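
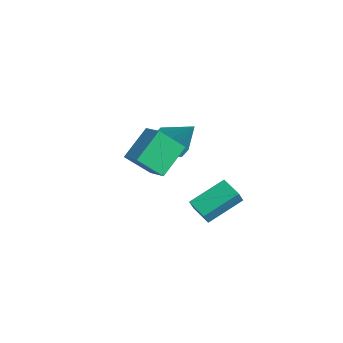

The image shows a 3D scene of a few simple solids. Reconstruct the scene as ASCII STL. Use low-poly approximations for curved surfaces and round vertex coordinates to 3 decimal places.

solid 
facet normal -0.277 0.435 -0.856
outer loop
vertex -1.906 2.513 -3.661
vertex -1.846 4.321 -2.761
vertex -0.801 2.627 -3.961
endloop
endfacet
facet normal -0.029 -0.895 -0.446
outer loop
vertex -0.554 2.239 -3.199
vertex -1.906 2.513 -3.661
vertex -0.801 2.627 -3.961
endloop
endfacet
facet normal -0.277 0.436 -0.856
outer loop
vertex -0.801 2.627 -3.961
vertex -1.846 4.321 -2.761
vertex -0.742 4.434 -3.061
endloop
endfacet
facet normal 0.960 0.099 -0.261
outer loop
vertex -0.742 4.434 -3.061
vertex -0.554 2.239 -3.199
vertex -0.801 2.627 -3.961
endloop
endfacet
facet normal -0.960 -0.098 0.261
outer loop
vertex -1.906 2.513 -3.661
vertex -1.599 3.933 -1.999
vertex -1.846 4.321 -2.761
endloop
endfacet
facet normal -0.029 -0.895 -0.445
outer loop
vertex -1.658 2.126 -2.899
vertex -1.906 2.513 -3.661
vertex -0.554 2.239 -3.199
endloop
endfacet
facet normal -0.960 -0.099 0.262
outer loop
vertex -1.658 2.126 -2.899
vertex -1.599 3.933 -1.999
vertex -1.906 2.513 -3.661
endloop
endfacet
facet normal 0.030 0.895 0.446
outer loop
vertex -1.846 4.321 -2.761
vertex -1.599 3.933 -1.999
vertex -0.742 4.434 -3.061
endloop
endfacet
facet normal 0.960 0.099 -0.262
outer loop
vertex -0.494 4.047 -2.299
vertex -0.554 2.239 -3.199
vertex -0.742 4.434 -3.061
endloop
endfacet
facet normal 0.029 0.895 0.445
outer loop
vertex -0.742 4.434 -3.061
vertex -1.599 3.933 -1.999
vertex -0.494 4.047 -2.299
endloop
endfacet
facet normal 0.277 -0.436 0.856
outer loop
vertex -0.494 4.047 -2.299
vertex -1.658 2.126 -2.899
vertex -0.554 2.239 -3.199
endloop
endfacet
facet normal 0.277 -0.436 0.856
outer loop
vertex -1.599 3.933 -1.999
vertex -1.658 2.126 -2.899
vertex -0.494 4.047 -2.299
endloop
endfacet
facet normal -0.920 -0.038 -0.391
outer loop
vertex -1.451 -0.177 3.062
vertex -1.007 0.875 1.913
vertex -0.94 -1.56 1.995
endloop
endfacet
facet normal -0.273 -0.649 0.710
outer loop
vertex 0.127 -1.515 2.447
vertex -1.451 -0.177 3.062
vertex -0.94 -1.56 1.995
endloop
endfacet
facet normal -0.920 -0.038 -0.390
outer loop
vertex -0.94 -1.56 1.995
vertex -1.007 0.875 1.913
vertex -0.496 -0.508 0.845
endloop
endfacet
facet normal 0.281 -0.760 -0.587
outer loop
vertex -0.496 -0.508 0.845
vertex 0.127 -1.515 2.447
vertex -0.94 -1.56 1.995
endloop
endfacet
facet normal -0.281 0.759 0.587
outer loop
vertex -1.451 -0.177 3.062
vertex 0.06 0.92 2.365
vertex -1.007 0.875 1.913
endloop
endfacet
facet normal -0.274 -0.649 0.710
outer loop
vertex -0.384 -0.132 3.515
vertex -1.451 -0.177 3.062
vertex 0.127 -1.515 2.447
endloop
endfacet
facet normal -0.281 0.760 0.586
outer loop
vertex -0.384 -0.132 3.515
vertex 0.06 0.92 2.365
vertex -1.451 -0.177 3.062
endloop
endfacet
facet normal 0.273 0.649 -0.710
outer loop
vertex -1.007 0.875 1.913
vertex 0.06 0.92 2.365
vertex -0.496 -0.508 0.845
endloop
endfacet
facet normal 0.281 -0.759 -0.587
outer loop
vertex 0.571 -0.463 1.298
vertex 0.127 -1.515 2.447
vertex -0.496 -0.508 0.845
endloop
endfacet
facet normal 0.274 0.649 -0.710
outer loop
vertex -0.496 -0.508 0.845
vertex 0.06 0.92 2.365
vertex 0.571 -0.463 1.298
endloop
endfacet
facet normal 0.920 0.038 0.390
outer loop
vertex 0.571 -0.463 1.298
vertex -0.384 -0.132 3.515
vertex 0.127 -1.515 2.447
endloop
endfacet
facet normal 0.920 0.039 0.390
outer loop
vertex 0.06 0.92 2.365
vertex -0.384 -0.132 3.515
vertex 0.571 -0.463 1.298
endloop
endfacet
facet normal -0.518 -0.362 -0.775
outer loop
vertex -2.332 2.126 -0.229
vertex -3.102 2.02 0.335
vertex -2.76 2.723 -0.222
endloop
endfacet
facet normal 0.790 0.569 -0.229
outer loop
vertex -2.332 2.126 -0.229
vertex -2.76 2.723 -0.222
vertex -2.158 2.68 1.745
endloop
endfacet
facet normal -0.518 -0.362 -0.775
outer loop
vertex -2.76 2.723 -0.222
vertex -3.102 2.02 0.335
vertex -3.388 2.909 0.111
endloop
endfacet
facet normal 0.256 0.965 -0.057
outer loop
vertex -2.76 2.723 -0.222
vertex -3.388 2.909 0.111
vertex -2.158 2.68 1.745
endloop
endfacet
facet normal -0.518 -0.362 -0.775
outer loop
vertex -3.388 2.909 0.111
vertex -3.102 2.02 0.335
vertex -3.848 2.574 0.575
endloop
endfacet
facet normal -0.297 0.889 0.348
outer loop
vertex -3.388 2.909 0.111
vertex -3.848 2.574 0.575
vertex -2.158 2.68 1.745
endloop
endfacet
facet normal -0.518 -0.363 -0.774
outer loop
vertex -3.848 2.574 0.575
vertex -3.102 2.02 0.335
vertex -3.871 1.915 0.899
endloop
endfacet
facet normal -0.541 0.386 0.747
outer loop
vertex -3.848 2.574 0.575
vertex -3.871 1.915 0.899
vertex -2.158 2.68 1.745
endloop
endfacet
facet normal -0.519 -0.362 -0.775
outer loop
vertex -3.871 1.915 0.899
vertex -3.102 2.02 0.335
vertex -3.443 1.317 0.892
endloop
endfacet
facet normal -0.336 -0.251 0.908
outer loop
vertex -3.871 1.915 0.899
vertex -3.443 1.317 0.892
vertex -2.158 2.68 1.745
endloop
endfacet
facet normal -0.518 -0.363 -0.775
outer loop
vertex -3.443 1.317 0.892
vertex -3.102 2.02 0.335
vertex -2.815 1.132 0.559
endloop
endfacet
facet normal 0.199 -0.648 0.735
outer loop
vertex -3.443 1.317 0.892
vertex -2.815 1.132 0.559
vertex -2.158 2.68 1.745
endloop
endfacet
facet normal -0.518 -0.363 -0.775
outer loop
vertex -2.815 1.132 0.559
vertex -3.102 2.02 0.335
vertex -2.355 1.466 0.095
endloop
endfacet
facet normal 0.750 -0.572 0.332
outer loop
vertex -2.815 1.132 0.559
vertex -2.355 1.466 0.095
vertex -2.158 2.68 1.745
endloop
endfacet
facet normal -0.518 -0.362 -0.775
outer loop
vertex -2.355 1.466 0.095
vertex -3.102 2.02 0.335
vertex -2.332 2.126 -0.229
endloop
endfacet
facet normal 0.995 -0.068 -0.069
outer loop
vertex -2.355 1.466 0.095
vertex -2.332 2.126 -0.229
vertex -2.158 2.68 1.745
endloop
endfacet

endsolid


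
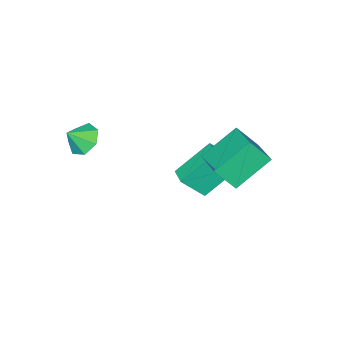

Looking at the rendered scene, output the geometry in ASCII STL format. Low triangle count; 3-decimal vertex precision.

solid 
facet normal -0.390 0.486 -0.782
outer loop
vertex -3.638 2.349 0.545
vertex -2.811 3.659 0.946
vertex -2.099 1.73 -0.608
endloop
endfacet
facet normal -0.517 -0.819 -0.250
outer loop
vertex -1.529 1.021 0.534
vertex -3.638 2.349 0.545
vertex -2.099 1.73 -0.608
endloop
endfacet
facet normal -0.390 0.486 -0.782
outer loop
vertex -2.099 1.73 -0.608
vertex -2.811 3.659 0.946
vertex -1.272 3.04 -0.207
endloop
endfacet
facet normal 0.762 -0.306 -0.571
outer loop
vertex -1.272 3.04 -0.207
vertex -1.529 1.021 0.534
vertex -2.099 1.73 -0.608
endloop
endfacet
facet normal -0.762 0.306 0.571
outer loop
vertex -3.638 2.349 0.545
vertex -2.241 2.95 2.088
vertex -2.811 3.659 0.946
endloop
endfacet
facet normal -0.517 -0.819 -0.250
outer loop
vertex -3.068 1.64 1.687
vertex -3.638 2.349 0.545
vertex -1.529 1.021 0.534
endloop
endfacet
facet normal -0.762 0.306 0.571
outer loop
vertex -3.068 1.64 1.687
vertex -2.241 2.95 2.088
vertex -3.638 2.349 0.545
endloop
endfacet
facet normal 0.517 0.819 0.250
outer loop
vertex -2.811 3.659 0.946
vertex -2.241 2.95 2.088
vertex -1.272 3.04 -0.207
endloop
endfacet
facet normal 0.762 -0.306 -0.571
outer loop
vertex -0.702 2.331 0.935
vertex -1.529 1.021 0.534
vertex -1.272 3.04 -0.207
endloop
endfacet
facet normal 0.517 0.819 0.250
outer loop
vertex -1.272 3.04 -0.207
vertex -2.241 2.95 2.088
vertex -0.702 2.331 0.935
endloop
endfacet
facet normal 0.390 -0.486 0.782
outer loop
vertex -0.702 2.331 0.935
vertex -3.068 1.64 1.687
vertex -1.529 1.021 0.534
endloop
endfacet
facet normal 0.390 -0.486 0.782
outer loop
vertex -2.241 2.95 2.088
vertex -3.068 1.64 1.687
vertex -0.702 2.331 0.935
endloop
endfacet
facet normal -0.657 0.367 0.659
outer loop
vertex -3.321 0.072 -0.468
vertex -2.824 0.793 -0.374
vertex -4.096 0.757 -1.623
endloop
endfacet
facet normal -0.564 -0.819 -0.107
outer loop
vertex -2.716 -0.013 -3.006
vertex -3.321 0.072 -0.468
vertex -4.096 0.757 -1.623
endloop
endfacet
facet normal -0.657 0.366 0.659
outer loop
vertex -4.096 0.757 -1.623
vertex -2.824 0.793 -0.374
vertex -3.599 1.478 -1.528
endloop
endfacet
facet normal -0.500 0.442 -0.745
outer loop
vertex -3.599 1.478 -1.528
vertex -2.716 -0.013 -3.006
vertex -4.096 0.757 -1.623
endloop
endfacet
facet normal 0.500 -0.442 0.745
outer loop
vertex -3.321 0.072 -0.468
vertex -1.444 0.023 -1.757
vertex -2.824 0.793 -0.374
endloop
endfacet
facet normal -0.564 -0.819 -0.107
outer loop
vertex -1.941 -0.698 -1.852
vertex -3.321 0.072 -0.468
vertex -2.716 -0.013 -3.006
endloop
endfacet
facet normal 0.500 -0.443 0.745
outer loop
vertex -1.941 -0.698 -1.852
vertex -1.444 0.023 -1.757
vertex -3.321 0.072 -0.468
endloop
endfacet
facet normal 0.564 0.819 0.107
outer loop
vertex -2.824 0.793 -0.374
vertex -1.444 0.023 -1.757
vertex -3.599 1.478 -1.528
endloop
endfacet
facet normal -0.500 0.442 -0.745
outer loop
vertex -2.219 0.708 -2.912
vertex -2.716 -0.013 -3.006
vertex -3.599 1.478 -1.528
endloop
endfacet
facet normal 0.564 0.819 0.107
outer loop
vertex -3.599 1.478 -1.528
vertex -1.444 0.023 -1.757
vertex -2.219 0.708 -2.912
endloop
endfacet
facet normal 0.657 -0.367 -0.659
outer loop
vertex -2.219 0.708 -2.912
vertex -1.941 -0.698 -1.852
vertex -2.716 -0.013 -3.006
endloop
endfacet
facet normal 0.657 -0.366 -0.658
outer loop
vertex -1.444 0.023 -1.757
vertex -1.941 -0.698 -1.852
vertex -2.219 0.708 -2.912
endloop
endfacet
facet normal -0.643 0.302 -0.704
outer loop
vertex 2.686 -1.564 2.214
vertex 2.135 -2.108 2.484
vertex 2.243 -1.33 2.719
endloop
endfacet
facet normal 0.739 0.545 0.396
outer loop
vertex 2.686 -1.564 2.214
vertex 2.243 -1.33 2.719
vertex 2.785 -2.412 3.196
endloop
endfacet
facet normal -0.643 0.302 -0.704
outer loop
vertex 2.243 -1.33 2.719
vertex 2.135 -2.108 2.484
vertex 1.719 -1.681 3.047
endloop
endfacet
facet normal 0.211 0.481 0.851
outer loop
vertex 2.243 -1.33 2.719
vertex 1.719 -1.681 3.047
vertex 2.785 -2.412 3.196
endloop
endfacet
facet normal -0.643 0.301 -0.704
outer loop
vertex 1.719 -1.681 3.047
vertex 2.135 -2.108 2.484
vertex 1.508 -2.354 2.952
endloop
endfacet
facet normal -0.191 -0.078 0.979
outer loop
vertex 1.719 -1.681 3.047
vertex 1.508 -2.354 2.952
vertex 2.785 -2.412 3.196
endloop
endfacet
facet normal -0.643 0.301 -0.704
outer loop
vertex 1.508 -2.354 2.952
vertex 2.135 -2.108 2.484
vertex 1.77 -2.842 2.504
endloop
endfacet
facet normal -0.163 -0.713 0.682
outer loop
vertex 1.508 -2.354 2.952
vertex 1.77 -2.842 2.504
vertex 2.785 -2.412 3.196
endloop
endfacet
facet normal -0.643 0.300 -0.705
outer loop
vertex 1.77 -2.842 2.504
vertex 2.135 -2.108 2.484
vertex 2.307 -2.777 2.042
endloop
endfacet
facet normal 0.274 -0.944 0.185
outer loop
vertex 1.77 -2.842 2.504
vertex 2.307 -2.777 2.042
vertex 2.785 -2.412 3.196
endloop
endfacet
facet normal -0.642 0.301 -0.705
outer loop
vertex 2.307 -2.777 2.042
vertex 2.135 -2.108 2.484
vertex 2.715 -2.208 1.913
endloop
endfacet
facet normal 0.790 -0.598 -0.138
outer loop
vertex 2.307 -2.777 2.042
vertex 2.715 -2.208 1.913
vertex 2.785 -2.412 3.196
endloop
endfacet
facet normal -0.642 0.301 -0.705
outer loop
vertex 2.715 -2.208 1.913
vertex 2.135 -2.108 2.484
vertex 2.686 -1.564 2.214
endloop
endfacet
facet normal 0.997 0.065 -0.044
outer loop
vertex 2.715 -2.208 1.913
vertex 2.686 -1.564 2.214
vertex 2.785 -2.412 3.196
endloop
endfacet

endsolid


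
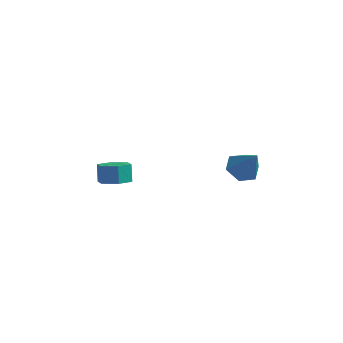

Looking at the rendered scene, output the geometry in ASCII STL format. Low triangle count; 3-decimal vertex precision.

solid 
facet normal 0.177 -0.469 -0.865
outer loop
vertex -2.301 -1.712 -2.841
vertex -3.196 -1.759 -2.999
vertex -2.72 -1.041 -3.291
endloop
endfacet
facet normal 0.870 0.486 -0.085
outer loop
vertex -2.301 -1.712 -2.841
vertex -2.72 -1.041 -3.291
vertex -2.489 -1.215 -1.924
endloop
endfacet
facet normal 0.871 0.484 -0.085
outer loop
vertex -2.489 -1.215 -1.924
vertex -2.72 -1.041 -3.291
vertex -2.907 -0.543 -2.373
endloop
endfacet
facet normal -0.176 0.469 0.866
outer loop
vertex -2.489 -1.215 -1.924
vertex -2.907 -0.543 -2.373
vertex -3.384 -1.261 -2.081
endloop
endfacet
facet normal 0.176 -0.469 -0.866
outer loop
vertex -2.72 -1.041 -3.291
vertex -3.196 -1.759 -2.999
vertex -3.615 -1.087 -3.448
endloop
endfacet
facet normal 0.037 0.882 -0.471
outer loop
vertex -2.72 -1.041 -3.291
vertex -3.615 -1.087 -3.448
vertex -2.907 -0.543 -2.373
endloop
endfacet
facet normal 0.037 0.882 -0.470
outer loop
vertex -2.907 -0.543 -2.373
vertex -3.615 -1.087 -3.448
vertex -3.802 -0.59 -2.531
endloop
endfacet
facet normal -0.177 0.470 0.865
outer loop
vertex -2.907 -0.543 -2.373
vertex -3.802 -0.59 -2.531
vertex -3.384 -1.261 -2.081
endloop
endfacet
facet normal 0.176 -0.469 -0.866
outer loop
vertex -3.615 -1.087 -3.448
vertex -3.196 -1.759 -2.999
vertex -4.091 -1.805 -3.156
endloop
endfacet
facet normal -0.834 0.396 -0.385
outer loop
vertex -3.615 -1.087 -3.448
vertex -4.091 -1.805 -3.156
vertex -3.802 -0.59 -2.531
endloop
endfacet
facet normal -0.833 0.397 -0.386
outer loop
vertex -3.802 -0.59 -2.531
vertex -4.091 -1.805 -3.156
vertex -4.279 -1.308 -2.239
endloop
endfacet
facet normal -0.177 0.470 0.865
outer loop
vertex -3.802 -0.59 -2.531
vertex -4.279 -1.308 -2.239
vertex -3.384 -1.261 -2.081
endloop
endfacet
facet normal 0.176 -0.469 -0.866
outer loop
vertex -4.091 -1.805 -3.156
vertex -3.196 -1.759 -2.999
vertex -3.673 -2.477 -2.707
endloop
endfacet
facet normal -0.870 -0.485 0.084
outer loop
vertex -4.091 -1.805 -3.156
vertex -3.673 -2.477 -2.707
vertex -4.279 -1.308 -2.239
endloop
endfacet
facet normal -0.870 -0.485 0.086
outer loop
vertex -4.279 -1.308 -2.239
vertex -3.673 -2.477 -2.707
vertex -3.86 -1.979 -1.789
endloop
endfacet
facet normal -0.177 0.469 0.865
outer loop
vertex -4.279 -1.308 -2.239
vertex -3.86 -1.979 -1.789
vertex -3.384 -1.261 -2.081
endloop
endfacet
facet normal 0.177 -0.470 -0.865
outer loop
vertex -3.673 -2.477 -2.707
vertex -3.196 -1.759 -2.999
vertex -2.778 -2.43 -2.549
endloop
endfacet
facet normal -0.037 -0.882 0.471
outer loop
vertex -3.673 -2.477 -2.707
vertex -2.778 -2.43 -2.549
vertex -3.86 -1.979 -1.789
endloop
endfacet
facet normal -0.037 -0.882 0.470
outer loop
vertex -3.86 -1.979 -1.789
vertex -2.778 -2.43 -2.549
vertex -2.965 -1.933 -1.632
endloop
endfacet
facet normal -0.176 0.469 0.866
outer loop
vertex -3.86 -1.979 -1.789
vertex -2.965 -1.933 -1.632
vertex -3.384 -1.261 -2.081
endloop
endfacet
facet normal 0.177 -0.470 -0.865
outer loop
vertex -2.778 -2.43 -2.549
vertex -3.196 -1.759 -2.999
vertex -2.301 -1.712 -2.841
endloop
endfacet
facet normal 0.833 -0.397 0.385
outer loop
vertex -2.778 -2.43 -2.549
vertex -2.301 -1.712 -2.841
vertex -2.965 -1.933 -1.632
endloop
endfacet
facet normal 0.834 -0.396 0.385
outer loop
vertex -2.965 -1.933 -1.632
vertex -2.301 -1.712 -2.841
vertex -2.489 -1.215 -1.924
endloop
endfacet
facet normal -0.176 0.469 0.866
outer loop
vertex -2.965 -1.933 -1.632
vertex -2.489 -1.215 -1.924
vertex -3.384 -1.261 -2.081
endloop
endfacet
facet normal -0.475 0.263 -0.840
outer loop
vertex 3.947 -1.415 -1.484
vertex 3.21 -1.147 -0.983
vertex 3.887 -0.54 -1.176
endloop
endfacet
facet normal 0.996 0.084 -0.043
outer loop
vertex 3.947 -1.415 -1.484
vertex 3.887 -0.54 -1.176
vertex 4.05 -1.613 0.503
endloop
endfacet
facet normal -0.475 0.263 -0.840
outer loop
vertex 3.887 -0.54 -1.176
vertex 3.21 -1.147 -0.983
vertex 3.151 -0.272 -0.676
endloop
endfacet
facet normal 0.546 0.729 0.413
outer loop
vertex 3.887 -0.54 -1.176
vertex 3.151 -0.272 -0.676
vertex 4.05 -1.613 0.503
endloop
endfacet
facet normal -0.474 0.263 -0.840
outer loop
vertex 3.151 -0.272 -0.676
vertex 3.21 -1.147 -0.983
vertex 2.473 -0.879 -0.483
endloop
endfacet
facet normal -0.253 0.538 0.804
outer loop
vertex 3.151 -0.272 -0.676
vertex 2.473 -0.879 -0.483
vertex 4.05 -1.613 0.503
endloop
endfacet
facet normal -0.474 0.263 -0.840
outer loop
vertex 2.473 -0.879 -0.483
vertex 3.21 -1.147 -0.983
vertex 2.533 -1.755 -0.791
endloop
endfacet
facet normal -0.602 -0.301 0.739
outer loop
vertex 2.473 -0.879 -0.483
vertex 2.533 -1.755 -0.791
vertex 4.05 -1.613 0.503
endloop
endfacet
facet normal -0.475 0.263 -0.840
outer loop
vertex 2.533 -1.755 -0.791
vertex 3.21 -1.147 -0.983
vertex 3.269 -2.023 -1.291
endloop
endfacet
facet normal -0.153 -0.947 0.283
outer loop
vertex 2.533 -1.755 -0.791
vertex 3.269 -2.023 -1.291
vertex 4.05 -1.613 0.503
endloop
endfacet
facet normal -0.475 0.263 -0.840
outer loop
vertex 3.269 -2.023 -1.291
vertex 3.21 -1.147 -0.983
vertex 3.947 -1.415 -1.484
endloop
endfacet
facet normal 0.646 -0.755 -0.109
outer loop
vertex 3.269 -2.023 -1.291
vertex 3.947 -1.415 -1.484
vertex 4.05 -1.613 0.503
endloop
endfacet

endsolid


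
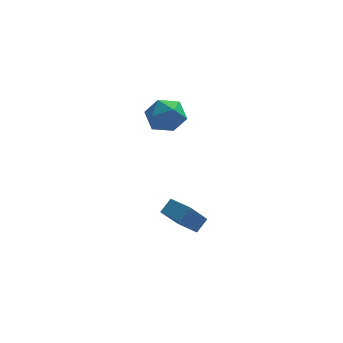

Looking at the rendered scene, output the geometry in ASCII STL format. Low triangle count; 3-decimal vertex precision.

solid 
facet normal -0.627 0.567 0.535
outer loop
vertex 0.62 0.664 2.743
vertex 1.257 0.538 3.623
vertex 1.429 1.374 2.939
endloop
endfacet
facet normal -0.631 0.761 -0.153
outer loop
vertex 0.62 0.664 2.743
vertex 1.429 1.374 2.939
vertex 1.248 1.019 1.921
endloop
endfacet
facet normal -0.818 0.193 -0.541
outer loop
vertex 0.62 0.664 2.743
vertex 1.248 1.019 1.921
vertex 0.963 -0.035 1.975
endloop
endfacet
facet normal -0.931 -0.352 -0.095
outer loop
vertex 0.62 0.664 2.743
vertex 0.963 -0.035 1.975
vertex 0.968 -0.332 3.027
endloop
endfacet
facet normal -0.812 -0.121 0.571
outer loop
vertex 0.62 0.664 2.743
vertex 0.968 -0.332 3.027
vertex 1.257 0.538 3.623
endloop
endfacet
facet normal 0.036 0.942 -0.335
outer loop
vertex 1.248 1.019 1.921
vertex 1.429 1.374 2.939
vertex 2.272 1.112 2.293
endloop
endfacet
facet normal 0.041 0.628 0.777
outer loop
vertex 1.429 1.374 2.939
vertex 1.257 0.538 3.623
vertex 2.277 0.815 3.345
endloop
endfacet
facet normal -0.259 -0.486 0.835
outer loop
vertex 1.257 0.538 3.623
vertex 0.968 -0.332 3.027
vertex 1.992 -0.239 3.399
endloop
endfacet
facet normal -0.451 -0.859 -0.240
outer loop
vertex 0.968 -0.332 3.027
vertex 0.963 -0.035 1.975
vertex 1.811 -0.594 2.381
endloop
endfacet
facet normal -0.269 0.023 -0.963
outer loop
vertex 0.963 -0.035 1.975
vertex 1.248 1.019 1.921
vertex 1.983 0.242 1.697
endloop
endfacet
facet normal 0.931 0.352 0.095
outer loop
vertex 2.62 0.116 2.577
vertex 2.272 1.112 2.293
vertex 2.277 0.815 3.345
endloop
endfacet
facet normal 0.818 -0.193 0.541
outer loop
vertex 2.62 0.116 2.577
vertex 2.277 0.815 3.345
vertex 1.992 -0.239 3.399
endloop
endfacet
facet normal 0.631 -0.761 0.153
outer loop
vertex 2.62 0.116 2.577
vertex 1.992 -0.239 3.399
vertex 1.811 -0.594 2.381
endloop
endfacet
facet normal 0.627 -0.567 -0.535
outer loop
vertex 2.62 0.116 2.577
vertex 1.811 -0.594 2.381
vertex 1.983 0.242 1.697
endloop
endfacet
facet normal 0.812 0.121 -0.571
outer loop
vertex 2.62 0.116 2.577
vertex 1.983 0.242 1.697
vertex 2.272 1.112 2.293
endloop
endfacet
facet normal 0.451 0.859 0.240
outer loop
vertex 2.277 0.815 3.345
vertex 2.272 1.112 2.293
vertex 1.429 1.374 2.939
endloop
endfacet
facet normal 0.269 -0.023 0.963
outer loop
vertex 1.992 -0.239 3.399
vertex 2.277 0.815 3.345
vertex 1.257 0.538 3.623
endloop
endfacet
facet normal -0.036 -0.942 0.335
outer loop
vertex 1.811 -0.594 2.381
vertex 1.992 -0.239 3.399
vertex 0.968 -0.332 3.027
endloop
endfacet
facet normal -0.041 -0.628 -0.777
outer loop
vertex 1.983 0.242 1.697
vertex 1.811 -0.594 2.381
vertex 0.963 -0.035 1.975
endloop
endfacet
facet normal 0.259 0.486 -0.835
outer loop
vertex 2.272 1.112 2.293
vertex 1.983 0.242 1.697
vertex 1.248 1.019 1.921
endloop
endfacet
facet normal -0.430 -0.493 0.756
outer loop
vertex 2.729 -1.992 -2.214
vertex 1.829 -1.126 -2.161
vertex 2.228 -2.476 -2.815
endloop
endfacet
facet normal 0.720 -0.693 -0.042
outer loop
vertex 3.051 -1.534 -4.259
vertex 2.729 -1.992 -2.214
vertex 2.228 -2.476 -2.815
endloop
endfacet
facet normal -0.431 -0.493 0.755
outer loop
vertex 2.228 -2.476 -2.815
vertex 1.829 -1.126 -2.161
vertex 1.328 -1.61 -2.763
endloop
endfacet
facet normal -0.544 -0.526 -0.653
outer loop
vertex 1.328 -1.61 -2.763
vertex 3.051 -1.534 -4.259
vertex 2.228 -2.476 -2.815
endloop
endfacet
facet normal 0.545 0.526 0.653
outer loop
vertex 2.729 -1.992 -2.214
vertex 2.652 -0.184 -3.605
vertex 1.829 -1.126 -2.161
endloop
endfacet
facet normal 0.720 -0.693 -0.042
outer loop
vertex 3.552 -1.05 -3.657
vertex 2.729 -1.992 -2.214
vertex 3.051 -1.534 -4.259
endloop
endfacet
facet normal 0.544 0.526 0.654
outer loop
vertex 3.552 -1.05 -3.657
vertex 2.652 -0.184 -3.605
vertex 2.729 -1.992 -2.214
endloop
endfacet
facet normal -0.720 0.693 0.042
outer loop
vertex 1.829 -1.126 -2.161
vertex 2.652 -0.184 -3.605
vertex 1.328 -1.61 -2.763
endloop
endfacet
facet normal -0.544 -0.526 -0.654
outer loop
vertex 2.151 -0.668 -4.206
vertex 3.051 -1.534 -4.259
vertex 1.328 -1.61 -2.763
endloop
endfacet
facet normal -0.720 0.693 0.042
outer loop
vertex 1.328 -1.61 -2.763
vertex 2.652 -0.184 -3.605
vertex 2.151 -0.668 -4.206
endloop
endfacet
facet normal 0.431 0.494 -0.755
outer loop
vertex 2.151 -0.668 -4.206
vertex 3.552 -1.05 -3.657
vertex 3.051 -1.534 -4.259
endloop
endfacet
facet normal 0.431 0.493 -0.756
outer loop
vertex 2.652 -0.184 -3.605
vertex 3.552 -1.05 -3.657
vertex 2.151 -0.668 -4.206
endloop
endfacet

endsolid


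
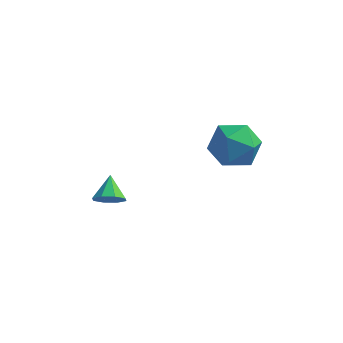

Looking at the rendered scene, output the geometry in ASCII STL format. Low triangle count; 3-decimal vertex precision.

solid 
facet normal -0.629 0.769 0.111
outer loop
vertex 2.569 0.172 0.63
vertex 2.682 0.097 1.789
vertex 3.405 0.777 1.175
endloop
endfacet
facet normal -0.268 0.822 -0.502
outer loop
vertex 2.569 0.172 0.63
vertex 3.405 0.777 1.175
vertex 3.638 0.237 0.166
endloop
endfacet
facet normal -0.399 0.235 -0.886
outer loop
vertex 2.569 0.172 0.63
vertex 3.638 0.237 0.166
vertex 3.059 -0.776 0.158
endloop
endfacet
facet normal -0.840 -0.180 -0.511
outer loop
vertex 2.569 0.172 0.63
vertex 3.059 -0.776 0.158
vertex 2.468 -0.863 1.16
endloop
endfacet
facet normal -0.983 0.150 0.106
outer loop
vertex 2.569 0.172 0.63
vertex 2.468 -0.863 1.16
vertex 2.682 0.097 1.789
endloop
endfacet
facet normal 0.429 0.834 -0.347
outer loop
vertex 3.638 0.237 0.166
vertex 3.405 0.777 1.175
vertex 4.412 0.203 1.04
endloop
endfacet
facet normal -0.156 0.748 0.645
outer loop
vertex 3.405 0.777 1.175
vertex 2.682 0.097 1.789
vertex 3.821 0.116 2.042
endloop
endfacet
facet normal -0.729 -0.254 0.636
outer loop
vertex 2.682 0.097 1.789
vertex 2.468 -0.863 1.16
vertex 3.242 -0.897 2.034
endloop
endfacet
facet normal -0.498 -0.788 -0.362
outer loop
vertex 2.468 -0.863 1.16
vertex 3.059 -0.776 0.158
vertex 3.475 -1.437 1.025
endloop
endfacet
facet normal 0.217 -0.116 -0.969
outer loop
vertex 3.059 -0.776 0.158
vertex 3.638 0.237 0.166
vertex 4.198 -0.757 0.411
endloop
endfacet
facet normal 0.840 0.180 0.511
outer loop
vertex 4.311 -0.832 1.57
vertex 4.412 0.203 1.04
vertex 3.821 0.116 2.042
endloop
endfacet
facet normal 0.399 -0.235 0.886
outer loop
vertex 4.311 -0.832 1.57
vertex 3.821 0.116 2.042
vertex 3.242 -0.897 2.034
endloop
endfacet
facet normal 0.268 -0.822 0.502
outer loop
vertex 4.311 -0.832 1.57
vertex 3.242 -0.897 2.034
vertex 3.475 -1.437 1.025
endloop
endfacet
facet normal 0.629 -0.769 -0.111
outer loop
vertex 4.311 -0.832 1.57
vertex 3.475 -1.437 1.025
vertex 4.198 -0.757 0.411
endloop
endfacet
facet normal 0.983 -0.150 -0.106
outer loop
vertex 4.311 -0.832 1.57
vertex 4.198 -0.757 0.411
vertex 4.412 0.203 1.04
endloop
endfacet
facet normal 0.498 0.788 0.362
outer loop
vertex 3.821 0.116 2.042
vertex 4.412 0.203 1.04
vertex 3.405 0.777 1.175
endloop
endfacet
facet normal -0.217 0.116 0.969
outer loop
vertex 3.242 -0.897 2.034
vertex 3.821 0.116 2.042
vertex 2.682 0.097 1.789
endloop
endfacet
facet normal -0.429 -0.834 0.347
outer loop
vertex 3.475 -1.437 1.025
vertex 3.242 -0.897 2.034
vertex 2.468 -0.863 1.16
endloop
endfacet
facet normal 0.156 -0.748 -0.645
outer loop
vertex 4.198 -0.757 0.411
vertex 3.475 -1.437 1.025
vertex 3.059 -0.776 0.158
endloop
endfacet
facet normal 0.729 0.254 -0.636
outer loop
vertex 4.412 0.203 1.04
vertex 4.198 -0.757 0.411
vertex 3.638 0.237 0.166
endloop
endfacet
facet normal 0.186 -0.810 -0.557
outer loop
vertex -1.187 -1.135 -2.504
vertex -1.519 -0.826 -3.064
vertex -0.842 -0.84 -2.818
endloop
endfacet
facet normal 0.573 0.180 0.799
outer loop
vertex -1.187 -1.135 -2.504
vertex -0.842 -0.84 -2.818
vertex -1.741 0.146 -2.396
endloop
endfacet
facet normal 0.185 -0.811 -0.556
outer loop
vertex -0.842 -0.84 -2.818
vertex -1.519 -0.826 -3.064
vertex -0.894 -0.538 -3.276
endloop
endfacet
facet normal 0.766 0.573 0.291
outer loop
vertex -0.842 -0.84 -2.818
vertex -0.894 -0.538 -3.276
vertex -1.741 0.146 -2.396
endloop
endfacet
facet normal 0.184 -0.810 -0.557
outer loop
vertex -0.894 -0.538 -3.276
vertex -1.519 -0.826 -3.064
vertex -1.312 -0.404 -3.609
endloop
endfacet
facet normal 0.457 0.860 -0.228
outer loop
vertex -0.894 -0.538 -3.276
vertex -1.312 -0.404 -3.609
vertex -1.741 0.146 -2.396
endloop
endfacet
facet normal 0.184 -0.810 -0.557
outer loop
vertex -1.312 -0.404 -3.609
vertex -1.519 -0.826 -3.064
vertex -1.851 -0.517 -3.623
endloop
endfacet
facet normal -0.171 0.873 -0.456
outer loop
vertex -1.312 -0.404 -3.609
vertex -1.851 -0.517 -3.623
vertex -1.741 0.146 -2.396
endloop
endfacet
facet normal 0.186 -0.809 -0.558
outer loop
vertex -1.851 -0.517 -3.623
vertex -1.519 -0.826 -3.064
vertex -2.195 -0.812 -3.31
endloop
endfacet
facet normal -0.754 0.604 -0.259
outer loop
vertex -1.851 -0.517 -3.623
vertex -2.195 -0.812 -3.31
vertex -1.741 0.146 -2.396
endloop
endfacet
facet normal 0.185 -0.811 -0.555
outer loop
vertex -2.195 -0.812 -3.31
vertex -1.519 -0.826 -3.064
vertex -2.144 -1.114 -2.852
endloop
endfacet
facet normal -0.945 0.213 0.246
outer loop
vertex -2.195 -0.812 -3.31
vertex -2.144 -1.114 -2.852
vertex -1.741 0.146 -2.396
endloop
endfacet
facet normal 0.184 -0.810 -0.557
outer loop
vertex -2.144 -1.114 -2.852
vertex -1.519 -0.826 -3.064
vertex -1.726 -1.248 -2.519
endloop
endfacet
facet normal -0.636 -0.075 0.768
outer loop
vertex -2.144 -1.114 -2.852
vertex -1.726 -1.248 -2.519
vertex -1.741 0.146 -2.396
endloop
endfacet
facet normal 0.185 -0.810 -0.557
outer loop
vertex -1.726 -1.248 -2.519
vertex -1.519 -0.826 -3.064
vertex -1.187 -1.135 -2.504
endloop
endfacet
facet normal -0.009 -0.088 0.996
outer loop
vertex -1.726 -1.248 -2.519
vertex -1.187 -1.135 -2.504
vertex -1.741 0.146 -2.396
endloop
endfacet

endsolid


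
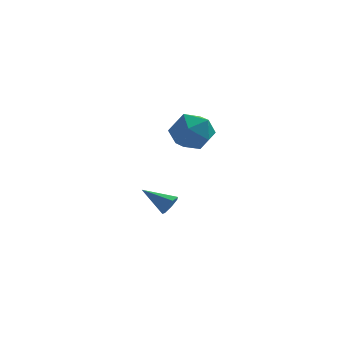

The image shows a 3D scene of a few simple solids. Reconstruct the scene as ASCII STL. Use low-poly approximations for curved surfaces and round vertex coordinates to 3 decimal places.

solid 
facet normal -0.185 0.977 0.104
outer loop
vertex -1.927 -0.781 2.11
vertex -2.723 -1.006 2.808
vertex -1.714 -0.854 3.169
endloop
endfacet
facet normal 0.504 0.863 -0.042
outer loop
vertex -1.927 -0.781 2.11
vertex -1.714 -0.854 3.169
vertex -1.032 -1.287 2.448
endloop
endfacet
facet normal 0.542 0.515 -0.664
outer loop
vertex -1.927 -0.781 2.11
vertex -1.032 -1.287 2.448
vertex -1.62 -1.708 1.642
endloop
endfacet
facet normal -0.123 0.415 -0.902
outer loop
vertex -1.927 -0.781 2.11
vertex -1.62 -1.708 1.642
vertex -2.665 -1.534 1.864
endloop
endfacet
facet normal -0.572 0.700 -0.427
outer loop
vertex -1.927 -0.781 2.11
vertex -2.665 -1.534 1.864
vertex -2.723 -1.006 2.808
endloop
endfacet
facet normal 0.770 0.437 0.465
outer loop
vertex -1.032 -1.287 2.448
vertex -1.714 -0.854 3.169
vertex -1.275 -1.826 3.356
endloop
endfacet
facet normal -0.345 0.622 0.703
outer loop
vertex -1.714 -0.854 3.169
vertex -2.723 -1.006 2.808
vertex -2.32 -1.652 3.578
endloop
endfacet
facet normal -0.972 0.174 -0.157
outer loop
vertex -2.723 -1.006 2.808
vertex -2.665 -1.534 1.864
vertex -2.908 -2.073 2.772
endloop
endfacet
facet normal -0.245 -0.289 -0.926
outer loop
vertex -2.665 -1.534 1.864
vertex -1.62 -1.708 1.642
vertex -2.226 -2.506 2.051
endloop
endfacet
facet normal 0.832 -0.126 -0.541
outer loop
vertex -1.62 -1.708 1.642
vertex -1.032 -1.287 2.448
vertex -1.217 -2.354 2.412
endloop
endfacet
facet normal 0.123 -0.415 0.902
outer loop
vertex -2.013 -2.579 3.11
vertex -1.275 -1.826 3.356
vertex -2.32 -1.652 3.578
endloop
endfacet
facet normal -0.542 -0.515 0.664
outer loop
vertex -2.013 -2.579 3.11
vertex -2.32 -1.652 3.578
vertex -2.908 -2.073 2.772
endloop
endfacet
facet normal -0.504 -0.863 0.042
outer loop
vertex -2.013 -2.579 3.11
vertex -2.908 -2.073 2.772
vertex -2.226 -2.506 2.051
endloop
endfacet
facet normal 0.185 -0.977 -0.104
outer loop
vertex -2.013 -2.579 3.11
vertex -2.226 -2.506 2.051
vertex -1.217 -2.354 2.412
endloop
endfacet
facet normal 0.572 -0.700 0.427
outer loop
vertex -2.013 -2.579 3.11
vertex -1.217 -2.354 2.412
vertex -1.275 -1.826 3.356
endloop
endfacet
facet normal 0.245 0.289 0.926
outer loop
vertex -2.32 -1.652 3.578
vertex -1.275 -1.826 3.356
vertex -1.714 -0.854 3.169
endloop
endfacet
facet normal -0.832 0.126 0.541
outer loop
vertex -2.908 -2.073 2.772
vertex -2.32 -1.652 3.578
vertex -2.723 -1.006 2.808
endloop
endfacet
facet normal -0.770 -0.437 -0.465
outer loop
vertex -2.226 -2.506 2.051
vertex -2.908 -2.073 2.772
vertex -2.665 -1.534 1.864
endloop
endfacet
facet normal 0.345 -0.622 -0.703
outer loop
vertex -1.217 -2.354 2.412
vertex -2.226 -2.506 2.051
vertex -1.62 -1.708 1.642
endloop
endfacet
facet normal 0.972 -0.174 0.157
outer loop
vertex -1.275 -1.826 3.356
vertex -1.217 -2.354 2.412
vertex -1.032 -1.287 2.448
endloop
endfacet
facet normal 0.846 -0.237 -0.478
outer loop
vertex -2.919 1.314 -2.504
vertex -3.229 1.187 -2.989
vertex -2.993 1.703 -2.828
endloop
endfacet
facet normal 0.211 0.649 0.731
outer loop
vertex -2.919 1.314 -2.504
vertex -2.993 1.703 -2.828
vertex -4.531 1.553 -2.251
endloop
endfacet
facet normal 0.845 -0.237 -0.479
outer loop
vertex -2.993 1.703 -2.828
vertex -3.229 1.187 -2.989
vertex -3.245 1.704 -3.273
endloop
endfacet
facet normal -0.079 0.996 0.047
outer loop
vertex -2.993 1.703 -2.828
vertex -3.245 1.704 -3.273
vertex -4.531 1.553 -2.251
endloop
endfacet
facet normal 0.844 -0.238 -0.480
outer loop
vertex -3.245 1.704 -3.273
vertex -3.229 1.187 -2.989
vertex -3.486 1.316 -3.505
endloop
endfacet
facet normal -0.517 0.652 -0.554
outer loop
vertex -3.245 1.704 -3.273
vertex -3.486 1.316 -3.505
vertex -4.531 1.553 -2.251
endloop
endfacet
facet normal 0.845 -0.237 -0.480
outer loop
vertex -3.486 1.316 -3.505
vertex -3.229 1.187 -2.989
vertex -3.533 0.831 -3.348
endloop
endfacet
facet normal -0.774 -0.126 -0.621
outer loop
vertex -3.486 1.316 -3.505
vertex -3.533 0.831 -3.348
vertex -4.531 1.553 -2.251
endloop
endfacet
facet normal 0.845 -0.238 -0.479
outer loop
vertex -3.533 0.831 -3.348
vertex -3.229 1.187 -2.989
vertex -3.352 0.614 -2.921
endloop
endfacet
facet normal -0.655 -0.749 -0.103
outer loop
vertex -3.533 0.831 -3.348
vertex -3.352 0.614 -2.921
vertex -4.531 1.553 -2.251
endloop
endfacet
facet normal 0.845 -0.238 -0.479
outer loop
vertex -3.352 0.614 -2.921
vertex -3.229 1.187 -2.989
vertex -3.078 0.829 -2.545
endloop
endfacet
facet normal -0.250 -0.751 0.612
outer loop
vertex -3.352 0.614 -2.921
vertex -3.078 0.829 -2.545
vertex -4.531 1.553 -2.251
endloop
endfacet
facet normal 0.846 -0.237 -0.478
outer loop
vertex -3.078 0.829 -2.545
vertex -3.229 1.187 -2.989
vertex -2.919 1.314 -2.504
endloop
endfacet
facet normal 0.135 -0.127 0.983
outer loop
vertex -3.078 0.829 -2.545
vertex -2.919 1.314 -2.504
vertex -4.531 1.553 -2.251
endloop
endfacet

endsolid


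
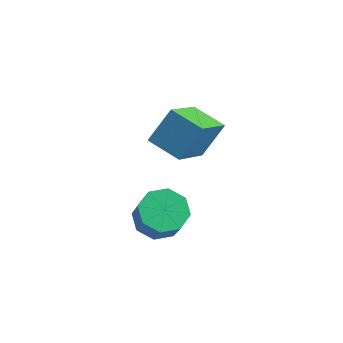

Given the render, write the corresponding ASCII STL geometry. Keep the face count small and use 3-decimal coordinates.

solid 
facet normal -0.426 0.343 -0.837
outer loop
vertex -1.027 1.114 -1.263
vertex -1.633 0.761 -1.099
vertex -1.374 1.419 -0.961
endloop
endfacet
facet normal 0.650 0.759 -0.020
outer loop
vertex -1.027 1.114 -1.263
vertex -1.374 1.419 -0.961
vertex -0.601 0.771 -0.426
endloop
endfacet
facet normal 0.651 0.759 -0.021
outer loop
vertex -0.601 0.771 -0.426
vertex -1.374 1.419 -0.961
vertex -0.947 1.076 -0.124
endloop
endfacet
facet normal 0.427 -0.343 0.836
outer loop
vertex -0.601 0.771 -0.426
vertex -0.947 1.076 -0.124
vertex -1.207 0.419 -0.261
endloop
endfacet
facet normal -0.425 0.343 -0.838
outer loop
vertex -1.374 1.419 -0.961
vertex -1.633 0.761 -1.099
vertex -1.872 1.339 -0.741
endloop
endfacet
facet normal 0.015 0.928 0.372
outer loop
vertex -1.374 1.419 -0.961
vertex -1.872 1.339 -0.741
vertex -0.947 1.076 -0.124
endloop
endfacet
facet normal 0.016 0.928 0.372
outer loop
vertex -0.947 1.076 -0.124
vertex -1.872 1.339 -0.741
vertex -1.446 0.996 0.097
endloop
endfacet
facet normal 0.426 -0.343 0.837
outer loop
vertex -0.947 1.076 -0.124
vertex -1.446 0.996 0.097
vertex -1.207 0.419 -0.261
endloop
endfacet
facet normal -0.428 0.341 -0.837
outer loop
vertex -1.872 1.339 -0.741
vertex -1.633 0.761 -1.099
vertex -2.23 0.92 -0.729
endloop
endfacet
facet normal -0.629 0.553 0.546
outer loop
vertex -1.872 1.339 -0.741
vertex -2.23 0.92 -0.729
vertex -1.446 0.996 0.097
endloop
endfacet
facet normal -0.629 0.552 0.547
outer loop
vertex -1.446 0.996 0.097
vertex -2.23 0.92 -0.729
vertex -1.804 0.577 0.108
endloop
endfacet
facet normal 0.427 -0.343 0.837
outer loop
vertex -1.446 0.996 0.097
vertex -1.804 0.577 0.108
vertex -1.207 0.419 -0.261
endloop
endfacet
facet normal -0.427 0.343 -0.837
outer loop
vertex -2.23 0.92 -0.729
vertex -1.633 0.761 -1.099
vertex -2.239 0.409 -0.934
endloop
endfacet
facet normal -0.905 -0.145 0.401
outer loop
vertex -2.23 0.92 -0.729
vertex -2.239 0.409 -0.934
vertex -1.804 0.577 0.108
endloop
endfacet
facet normal -0.905 -0.145 0.401
outer loop
vertex -1.804 0.577 0.108
vertex -2.239 0.409 -0.934
vertex -1.813 0.066 -0.097
endloop
endfacet
facet normal 0.426 -0.343 0.837
outer loop
vertex -1.804 0.577 0.108
vertex -1.813 0.066 -0.097
vertex -1.207 0.419 -0.261
endloop
endfacet
facet normal -0.427 0.343 -0.836
outer loop
vertex -2.239 0.409 -0.934
vertex -1.633 0.761 -1.099
vertex -1.893 0.104 -1.236
endloop
endfacet
facet normal -0.651 -0.759 0.020
outer loop
vertex -2.239 0.409 -0.934
vertex -1.893 0.104 -1.236
vertex -1.813 0.066 -0.097
endloop
endfacet
facet normal -0.650 -0.760 0.020
outer loop
vertex -1.813 0.066 -0.097
vertex -1.893 0.104 -1.236
vertex -1.466 -0.239 -0.399
endloop
endfacet
facet normal 0.426 -0.343 0.837
outer loop
vertex -1.813 0.066 -0.097
vertex -1.466 -0.239 -0.399
vertex -1.207 0.419 -0.261
endloop
endfacet
facet normal -0.426 0.343 -0.837
outer loop
vertex -1.893 0.104 -1.236
vertex -1.633 0.761 -1.099
vertex -1.394 0.184 -1.457
endloop
endfacet
facet normal -0.016 -0.928 -0.372
outer loop
vertex -1.893 0.104 -1.236
vertex -1.394 0.184 -1.457
vertex -1.466 -0.239 -0.399
endloop
endfacet
facet normal -0.015 -0.928 -0.372
outer loop
vertex -1.466 -0.239 -0.399
vertex -1.394 0.184 -1.457
vertex -0.968 -0.159 -0.619
endloop
endfacet
facet normal 0.425 -0.343 0.838
outer loop
vertex -1.466 -0.239 -0.399
vertex -0.968 -0.159 -0.619
vertex -1.207 0.419 -0.261
endloop
endfacet
facet normal -0.427 0.343 -0.837
outer loop
vertex -1.394 0.184 -1.457
vertex -1.633 0.761 -1.099
vertex -1.036 0.603 -1.468
endloop
endfacet
facet normal 0.630 -0.552 -0.546
outer loop
vertex -1.394 0.184 -1.457
vertex -1.036 0.603 -1.468
vertex -0.968 -0.159 -0.619
endloop
endfacet
facet normal 0.629 -0.553 -0.547
outer loop
vertex -0.968 -0.159 -0.619
vertex -1.036 0.603 -1.468
vertex -0.61 0.26 -0.631
endloop
endfacet
facet normal 0.428 -0.341 0.837
outer loop
vertex -0.968 -0.159 -0.619
vertex -0.61 0.26 -0.631
vertex -1.207 0.419 -0.261
endloop
endfacet
facet normal -0.426 0.343 -0.837
outer loop
vertex -1.036 0.603 -1.468
vertex -1.633 0.761 -1.099
vertex -1.027 1.114 -1.263
endloop
endfacet
facet normal 0.905 0.145 -0.401
outer loop
vertex -1.036 0.603 -1.468
vertex -1.027 1.114 -1.263
vertex -0.61 0.26 -0.631
endloop
endfacet
facet normal 0.905 0.145 -0.401
outer loop
vertex -0.61 0.26 -0.631
vertex -1.027 1.114 -1.263
vertex -0.601 0.771 -0.426
endloop
endfacet
facet normal 0.427 -0.343 0.837
outer loop
vertex -0.61 0.26 -0.631
vertex -0.601 0.771 -0.426
vertex -1.207 0.419 -0.261
endloop
endfacet
facet normal -0.963 0.066 0.260
outer loop
vertex -1.94 0.777 2.1
vertex -1.649 1.459 3.005
vertex -2.122 2.251 1.048
endloop
endfacet
facet normal -0.249 -0.583 -0.773
outer loop
vertex -1.111 2.181 0.775
vertex -1.94 0.777 2.1
vertex -2.122 2.251 1.048
endloop
endfacet
facet normal -0.963 0.066 0.260
outer loop
vertex -2.122 2.251 1.048
vertex -1.649 1.459 3.005
vertex -1.831 2.933 1.953
endloop
endfacet
facet normal -0.100 0.810 -0.578
outer loop
vertex -1.831 2.933 1.953
vertex -1.111 2.181 0.775
vertex -2.122 2.251 1.048
endloop
endfacet
facet normal 0.100 -0.810 0.578
outer loop
vertex -1.94 0.777 2.1
vertex -0.638 1.389 2.732
vertex -1.649 1.459 3.005
endloop
endfacet
facet normal -0.249 -0.583 -0.773
outer loop
vertex -0.929 0.707 1.827
vertex -1.94 0.777 2.1
vertex -1.111 2.181 0.775
endloop
endfacet
facet normal 0.100 -0.810 0.578
outer loop
vertex -0.929 0.707 1.827
vertex -0.638 1.389 2.732
vertex -1.94 0.777 2.1
endloop
endfacet
facet normal 0.249 0.583 0.773
outer loop
vertex -1.649 1.459 3.005
vertex -0.638 1.389 2.732
vertex -1.831 2.933 1.953
endloop
endfacet
facet normal -0.100 0.810 -0.578
outer loop
vertex -0.82 2.863 1.68
vertex -1.111 2.181 0.775
vertex -1.831 2.933 1.953
endloop
endfacet
facet normal 0.249 0.583 0.773
outer loop
vertex -1.831 2.933 1.953
vertex -0.638 1.389 2.732
vertex -0.82 2.863 1.68
endloop
endfacet
facet normal 0.963 -0.066 -0.260
outer loop
vertex -0.82 2.863 1.68
vertex -0.929 0.707 1.827
vertex -1.111 2.181 0.775
endloop
endfacet
facet normal 0.963 -0.066 -0.260
outer loop
vertex -0.638 1.389 2.732
vertex -0.929 0.707 1.827
vertex -0.82 2.863 1.68
endloop
endfacet

endsolid


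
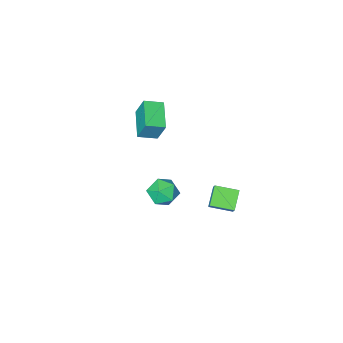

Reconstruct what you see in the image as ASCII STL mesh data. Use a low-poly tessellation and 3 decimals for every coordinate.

solid 
facet normal -0.753 0.627 -0.199
outer loop
vertex -3.2 3.744 -0.912
vertex -2.983 4.218 -0.241
vertex -2.339 4.516 -1.736
endloop
endfacet
facet normal -0.255 -0.558 -0.790
outer loop
vertex -1.217 3.582 -1.439
vertex -3.2 3.744 -0.912
vertex -2.339 4.516 -1.736
endloop
endfacet
facet normal -0.753 0.627 -0.199
outer loop
vertex -2.339 4.516 -1.736
vertex -2.983 4.218 -0.241
vertex -2.122 4.99 -1.065
endloop
endfacet
facet normal 0.606 0.544 -0.580
outer loop
vertex -2.122 4.99 -1.065
vertex -1.217 3.582 -1.439
vertex -2.339 4.516 -1.736
endloop
endfacet
facet normal -0.606 -0.544 0.580
outer loop
vertex -3.2 3.744 -0.912
vertex -1.861 3.284 0.056
vertex -2.983 4.218 -0.241
endloop
endfacet
facet normal -0.255 -0.558 -0.790
outer loop
vertex -2.078 2.81 -0.615
vertex -3.2 3.744 -0.912
vertex -1.217 3.582 -1.439
endloop
endfacet
facet normal -0.606 -0.544 0.580
outer loop
vertex -2.078 2.81 -0.615
vertex -1.861 3.284 0.056
vertex -3.2 3.744 -0.912
endloop
endfacet
facet normal 0.255 0.558 0.790
outer loop
vertex -2.983 4.218 -0.241
vertex -1.861 3.284 0.056
vertex -2.122 4.99 -1.065
endloop
endfacet
facet normal 0.606 0.544 -0.580
outer loop
vertex -1.0 4.056 -0.768
vertex -1.217 3.582 -1.439
vertex -2.122 4.99 -1.065
endloop
endfacet
facet normal 0.255 0.558 0.790
outer loop
vertex -2.122 4.99 -1.065
vertex -1.861 3.284 0.056
vertex -1.0 4.056 -0.768
endloop
endfacet
facet normal 0.753 -0.627 0.199
outer loop
vertex -1.0 4.056 -0.768
vertex -2.078 2.81 -0.615
vertex -1.217 3.582 -1.439
endloop
endfacet
facet normal 0.753 -0.627 0.199
outer loop
vertex -1.861 3.284 0.056
vertex -2.078 2.81 -0.615
vertex -1.0 4.056 -0.768
endloop
endfacet
facet normal 0.062 0.136 0.989
outer loop
vertex -0.828 0.475 -1.715
vertex -0.28 -0.478 -1.618
vertex 0.274 0.463 -1.782
endloop
endfacet
facet normal 0.048 0.761 0.646
outer loop
vertex -0.828 0.475 -1.715
vertex 0.274 0.463 -1.782
vertex -0.315 1.089 -2.476
endloop
endfacet
facet normal -0.554 0.790 0.264
outer loop
vertex -0.828 0.475 -1.715
vertex -0.315 1.089 -2.476
vertex -1.232 0.534 -2.74
endloop
endfacet
facet normal -0.911 0.183 0.370
outer loop
vertex -0.828 0.475 -1.715
vertex -1.232 0.534 -2.74
vertex -1.211 -0.434 -2.21
endloop
endfacet
facet normal -0.531 -0.222 0.818
outer loop
vertex -0.828 0.475 -1.715
vertex -1.211 -0.434 -2.21
vertex -0.28 -0.478 -1.618
endloop
endfacet
facet normal 0.599 0.777 0.193
outer loop
vertex -0.315 1.089 -2.476
vertex 0.274 0.463 -1.782
vertex 0.551 0.514 -2.85
endloop
endfacet
facet normal 0.622 -0.236 0.747
outer loop
vertex 0.274 0.463 -1.782
vertex -0.28 -0.478 -1.618
vertex 0.572 -0.454 -2.32
endloop
endfacet
facet normal -0.338 -0.815 0.471
outer loop
vertex -0.28 -0.478 -1.618
vertex -1.211 -0.434 -2.21
vertex -0.345 -1.009 -2.584
endloop
endfacet
facet normal -0.954 -0.160 -0.255
outer loop
vertex -1.211 -0.434 -2.21
vertex -1.232 0.534 -2.74
vertex -0.934 -0.383 -3.278
endloop
endfacet
facet normal -0.375 0.823 -0.427
outer loop
vertex -1.232 0.534 -2.74
vertex -0.315 1.089 -2.476
vertex -0.38 0.558 -3.442
endloop
endfacet
facet normal 0.911 -0.183 -0.370
outer loop
vertex 0.168 -0.395 -3.345
vertex 0.551 0.514 -2.85
vertex 0.572 -0.454 -2.32
endloop
endfacet
facet normal 0.554 -0.790 -0.264
outer loop
vertex 0.168 -0.395 -3.345
vertex 0.572 -0.454 -2.32
vertex -0.345 -1.009 -2.584
endloop
endfacet
facet normal -0.048 -0.761 -0.646
outer loop
vertex 0.168 -0.395 -3.345
vertex -0.345 -1.009 -2.584
vertex -0.934 -0.383 -3.278
endloop
endfacet
facet normal -0.062 -0.136 -0.989
outer loop
vertex 0.168 -0.395 -3.345
vertex -0.934 -0.383 -3.278
vertex -0.38 0.558 -3.442
endloop
endfacet
facet normal 0.531 0.222 -0.818
outer loop
vertex 0.168 -0.395 -3.345
vertex -0.38 0.558 -3.442
vertex 0.551 0.514 -2.85
endloop
endfacet
facet normal 0.954 0.160 0.255
outer loop
vertex 0.572 -0.454 -2.32
vertex 0.551 0.514 -2.85
vertex 0.274 0.463 -1.782
endloop
endfacet
facet normal 0.375 -0.823 0.427
outer loop
vertex -0.345 -1.009 -2.584
vertex 0.572 -0.454 -2.32
vertex -0.28 -0.478 -1.618
endloop
endfacet
facet normal -0.599 -0.777 -0.193
outer loop
vertex -0.934 -0.383 -3.278
vertex -0.345 -1.009 -2.584
vertex -1.211 -0.434 -2.21
endloop
endfacet
facet normal -0.622 0.236 -0.747
outer loop
vertex -0.38 0.558 -3.442
vertex -0.934 -0.383 -3.278
vertex -1.232 0.534 -2.74
endloop
endfacet
facet normal 0.338 0.815 -0.471
outer loop
vertex 0.551 0.514 -2.85
vertex -0.38 0.558 -3.442
vertex -0.315 1.089 -2.476
endloop
endfacet
facet normal -0.878 0.393 -0.272
outer loop
vertex -2.933 -3.92 1.82
vertex -1.968 -2.201 1.188
vertex -2.754 -4.588 0.278
endloop
endfacet
facet normal -0.466 -0.830 0.306
outer loop
vertex -1.612 -5.099 0.632
vertex -2.933 -3.92 1.82
vertex -2.754 -4.588 0.278
endloop
endfacet
facet normal -0.878 0.393 -0.273
outer loop
vertex -2.754 -4.588 0.278
vertex -1.968 -2.201 1.188
vertex -1.788 -2.869 -0.354
endloop
endfacet
facet normal 0.106 -0.395 -0.912
outer loop
vertex -1.788 -2.869 -0.354
vertex -1.612 -5.099 0.632
vertex -2.754 -4.588 0.278
endloop
endfacet
facet normal -0.106 0.395 0.913
outer loop
vertex -2.933 -3.92 1.82
vertex -0.826 -2.712 1.542
vertex -1.968 -2.201 1.188
endloop
endfacet
facet normal -0.466 -0.830 0.305
outer loop
vertex -1.792 -4.431 2.174
vertex -2.933 -3.92 1.82
vertex -1.612 -5.099 0.632
endloop
endfacet
facet normal -0.106 0.395 0.912
outer loop
vertex -1.792 -4.431 2.174
vertex -0.826 -2.712 1.542
vertex -2.933 -3.92 1.82
endloop
endfacet
facet normal 0.466 0.830 -0.305
outer loop
vertex -1.968 -2.201 1.188
vertex -0.826 -2.712 1.542
vertex -1.788 -2.869 -0.354
endloop
endfacet
facet normal 0.106 -0.395 -0.912
outer loop
vertex -0.647 -3.38 0.0
vertex -1.612 -5.099 0.632
vertex -1.788 -2.869 -0.354
endloop
endfacet
facet normal 0.467 0.830 -0.305
outer loop
vertex -1.788 -2.869 -0.354
vertex -0.826 -2.712 1.542
vertex -0.647 -3.38 0.0
endloop
endfacet
facet normal 0.878 -0.393 0.273
outer loop
vertex -0.647 -3.38 0.0
vertex -1.792 -4.431 2.174
vertex -1.612 -5.099 0.632
endloop
endfacet
facet normal 0.878 -0.393 0.272
outer loop
vertex -0.826 -2.712 1.542
vertex -1.792 -4.431 2.174
vertex -0.647 -3.38 0.0
endloop
endfacet

endsolid


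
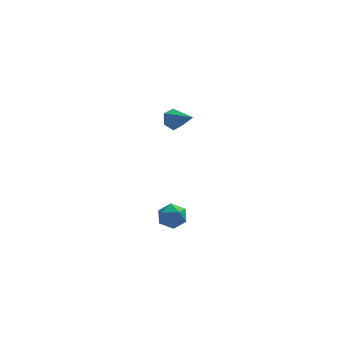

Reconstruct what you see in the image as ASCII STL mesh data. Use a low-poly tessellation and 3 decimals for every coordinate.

solid 
facet normal -0.596 0.649 -0.473
outer loop
vertex 2.135 4.28 2.674
vertex 1.678 4.203 3.144
vertex 2.139 4.671 3.205
endloop
endfacet
facet normal 0.960 0.223 -0.172
outer loop
vertex 2.135 4.28 2.674
vertex 2.139 4.671 3.205
vertex 2.602 3.197 3.876
endloop
endfacet
facet normal -0.596 0.649 -0.472
outer loop
vertex 2.139 4.671 3.205
vertex 1.678 4.203 3.144
vertex 1.683 4.594 3.675
endloop
endfacet
facet normal 0.589 0.481 0.650
outer loop
vertex 2.139 4.671 3.205
vertex 1.683 4.594 3.675
vertex 2.602 3.197 3.876
endloop
endfacet
facet normal -0.596 0.650 -0.473
outer loop
vertex 1.683 4.594 3.675
vertex 1.678 4.203 3.144
vertex 1.221 4.126 3.614
endloop
endfacet
facet normal -0.164 0.034 0.986
outer loop
vertex 1.683 4.594 3.675
vertex 1.221 4.126 3.614
vertex 2.602 3.197 3.876
endloop
endfacet
facet normal -0.596 0.649 -0.473
outer loop
vertex 1.221 4.126 3.614
vertex 1.678 4.203 3.144
vertex 1.217 3.735 3.082
endloop
endfacet
facet normal -0.547 -0.673 0.498
outer loop
vertex 1.221 4.126 3.614
vertex 1.217 3.735 3.082
vertex 2.602 3.197 3.876
endloop
endfacet
facet normal -0.596 0.649 -0.473
outer loop
vertex 1.217 3.735 3.082
vertex 1.678 4.203 3.144
vertex 1.674 3.812 2.612
endloop
endfacet
facet normal -0.176 -0.930 -0.323
outer loop
vertex 1.217 3.735 3.082
vertex 1.674 3.812 2.612
vertex 2.602 3.197 3.876
endloop
endfacet
facet normal -0.596 0.649 -0.473
outer loop
vertex 1.674 3.812 2.612
vertex 1.678 4.203 3.144
vertex 2.135 4.28 2.674
endloop
endfacet
facet normal 0.578 -0.482 -0.659
outer loop
vertex 1.674 3.812 2.612
vertex 2.135 4.28 2.674
vertex 2.602 3.197 3.876
endloop
endfacet
facet normal -0.366 0.771 0.521
outer loop
vertex 1.449 -1.804 0.816
vertex 0.789 -2.183 0.914
vertex 1.356 -2.26 1.426
endloop
endfacet
facet normal 0.343 0.727 0.595
outer loop
vertex 1.449 -1.804 0.816
vertex 1.356 -2.26 1.426
vertex 2.022 -2.261 1.044
endloop
endfacet
facet normal 0.636 0.770 -0.054
outer loop
vertex 1.449 -1.804 0.816
vertex 2.022 -2.261 1.044
vertex 1.866 -2.185 0.297
endloop
endfacet
facet normal 0.109 0.841 -0.530
outer loop
vertex 1.449 -1.804 0.816
vertex 1.866 -2.185 0.297
vertex 1.105 -2.137 0.216
endloop
endfacet
facet normal -0.510 0.842 -0.175
outer loop
vertex 1.449 -1.804 0.816
vertex 1.105 -2.137 0.216
vertex 0.789 -2.183 0.914
endloop
endfacet
facet normal 0.496 0.083 0.864
outer loop
vertex 2.022 -2.261 1.044
vertex 1.356 -2.26 1.426
vertex 1.715 -2.923 1.284
endloop
endfacet
facet normal -0.650 0.155 0.744
outer loop
vertex 1.356 -2.26 1.426
vertex 0.789 -2.183 0.914
vertex 0.954 -2.875 1.203
endloop
endfacet
facet normal -0.883 0.271 -0.382
outer loop
vertex 0.789 -2.183 0.914
vertex 1.105 -2.137 0.216
vertex 0.798 -2.799 0.456
endloop
endfacet
facet normal 0.119 0.269 -0.956
outer loop
vertex 1.105 -2.137 0.216
vertex 1.866 -2.185 0.297
vertex 1.464 -2.8 0.074
endloop
endfacet
facet normal 0.970 0.153 -0.187
outer loop
vertex 1.866 -2.185 0.297
vertex 2.022 -2.261 1.044
vertex 2.031 -2.877 0.586
endloop
endfacet
facet normal -0.109 -0.841 0.530
outer loop
vertex 1.371 -3.256 0.684
vertex 1.715 -2.923 1.284
vertex 0.954 -2.875 1.203
endloop
endfacet
facet normal -0.636 -0.770 0.054
outer loop
vertex 1.371 -3.256 0.684
vertex 0.954 -2.875 1.203
vertex 0.798 -2.799 0.456
endloop
endfacet
facet normal -0.343 -0.727 -0.595
outer loop
vertex 1.371 -3.256 0.684
vertex 0.798 -2.799 0.456
vertex 1.464 -2.8 0.074
endloop
endfacet
facet normal 0.366 -0.771 -0.521
outer loop
vertex 1.371 -3.256 0.684
vertex 1.464 -2.8 0.074
vertex 2.031 -2.877 0.586
endloop
endfacet
facet normal 0.510 -0.842 0.175
outer loop
vertex 1.371 -3.256 0.684
vertex 2.031 -2.877 0.586
vertex 1.715 -2.923 1.284
endloop
endfacet
facet normal -0.119 -0.269 0.956
outer loop
vertex 0.954 -2.875 1.203
vertex 1.715 -2.923 1.284
vertex 1.356 -2.26 1.426
endloop
endfacet
facet normal -0.970 -0.153 0.187
outer loop
vertex 0.798 -2.799 0.456
vertex 0.954 -2.875 1.203
vertex 0.789 -2.183 0.914
endloop
endfacet
facet normal -0.496 -0.083 -0.864
outer loop
vertex 1.464 -2.8 0.074
vertex 0.798 -2.799 0.456
vertex 1.105 -2.137 0.216
endloop
endfacet
facet normal 0.650 -0.155 -0.744
outer loop
vertex 2.031 -2.877 0.586
vertex 1.464 -2.8 0.074
vertex 1.866 -2.185 0.297
endloop
endfacet
facet normal 0.883 -0.271 0.382
outer loop
vertex 1.715 -2.923 1.284
vertex 2.031 -2.877 0.586
vertex 2.022 -2.261 1.044
endloop
endfacet

endsolid


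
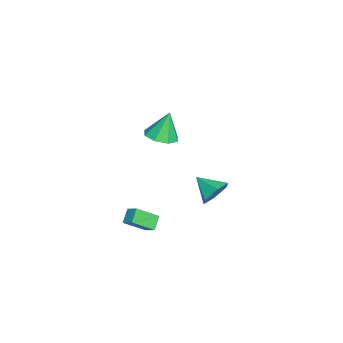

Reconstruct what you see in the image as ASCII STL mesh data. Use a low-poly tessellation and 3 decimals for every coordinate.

solid 
facet normal -0.764 0.138 0.630
outer loop
vertex 2.27 -0.68 -3.215
vertex 2.75 -0.1 -2.76
vertex 1.744 0.451 -4.102
endloop
endfacet
facet normal -0.545 -0.659 -0.518
outer loop
vertex 2.47 0.32 -4.7
vertex 2.27 -0.68 -3.215
vertex 1.744 0.451 -4.102
endloop
endfacet
facet normal -0.764 0.138 0.630
outer loop
vertex 1.744 0.451 -4.102
vertex 2.75 -0.1 -2.76
vertex 2.224 1.031 -3.647
endloop
endfacet
facet normal -0.344 0.739 -0.579
outer loop
vertex 2.224 1.031 -3.647
vertex 2.47 0.32 -4.7
vertex 1.744 0.451 -4.102
endloop
endfacet
facet normal 0.344 -0.739 0.579
outer loop
vertex 2.27 -0.68 -3.215
vertex 3.476 -0.231 -3.358
vertex 2.75 -0.1 -2.76
endloop
endfacet
facet normal -0.545 -0.659 -0.518
outer loop
vertex 2.996 -0.811 -3.813
vertex 2.27 -0.68 -3.215
vertex 2.47 0.32 -4.7
endloop
endfacet
facet normal 0.344 -0.739 0.579
outer loop
vertex 2.996 -0.811 -3.813
vertex 3.476 -0.231 -3.358
vertex 2.27 -0.68 -3.215
endloop
endfacet
facet normal 0.545 0.659 0.518
outer loop
vertex 2.75 -0.1 -2.76
vertex 3.476 -0.231 -3.358
vertex 2.224 1.031 -3.647
endloop
endfacet
facet normal -0.344 0.739 -0.579
outer loop
vertex 2.95 0.9 -4.245
vertex 2.47 0.32 -4.7
vertex 2.224 1.031 -3.647
endloop
endfacet
facet normal 0.545 0.659 0.518
outer loop
vertex 2.224 1.031 -3.647
vertex 3.476 -0.231 -3.358
vertex 2.95 0.9 -4.245
endloop
endfacet
facet normal 0.764 -0.138 -0.630
outer loop
vertex 2.95 0.9 -4.245
vertex 2.996 -0.811 -3.813
vertex 2.47 0.32 -4.7
endloop
endfacet
facet normal 0.764 -0.138 -0.630
outer loop
vertex 3.476 -0.231 -3.358
vertex 2.996 -0.811 -3.813
vertex 2.95 0.9 -4.245
endloop
endfacet
facet normal 0.189 -0.235 -0.953
outer loop
vertex 2.765 0.884 2.803
vertex 1.845 1.085 2.571
vertex 2.669 1.594 2.609
endloop
endfacet
facet normal 0.779 0.261 0.571
outer loop
vertex 2.765 0.884 2.803
vertex 2.669 1.594 2.609
vertex 1.515 1.495 4.229
endloop
endfacet
facet normal 0.190 -0.236 -0.953
outer loop
vertex 2.669 1.594 2.609
vertex 1.845 1.085 2.571
vertex 2.091 2.006 2.392
endloop
endfacet
facet normal 0.445 0.817 0.367
outer loop
vertex 2.669 1.594 2.609
vertex 2.091 2.006 2.392
vertex 1.515 1.495 4.229
endloop
endfacet
facet normal 0.189 -0.236 -0.953
outer loop
vertex 2.091 2.006 2.392
vertex 1.845 1.085 2.571
vertex 1.368 1.878 2.28
endloop
endfacet
facet normal -0.201 0.958 0.203
outer loop
vertex 2.091 2.006 2.392
vertex 1.368 1.878 2.28
vertex 1.515 1.495 4.229
endloop
endfacet
facet normal 0.190 -0.236 -0.953
outer loop
vertex 1.368 1.878 2.28
vertex 1.845 1.085 2.571
vertex 0.925 1.286 2.338
endloop
endfacet
facet normal -0.780 0.601 0.177
outer loop
vertex 1.368 1.878 2.28
vertex 0.925 1.286 2.338
vertex 1.515 1.495 4.229
endloop
endfacet
facet normal 0.190 -0.236 -0.953
outer loop
vertex 0.925 1.286 2.338
vertex 1.845 1.085 2.571
vertex 1.02 0.576 2.533
endloop
endfacet
facet normal -0.952 -0.044 0.302
outer loop
vertex 0.925 1.286 2.338
vertex 1.02 0.576 2.533
vertex 1.515 1.495 4.229
endloop
endfacet
facet normal 0.189 -0.235 -0.953
outer loop
vertex 1.02 0.576 2.533
vertex 1.845 1.085 2.571
vertex 1.598 0.164 2.749
endloop
endfacet
facet normal -0.618 -0.602 0.506
outer loop
vertex 1.02 0.576 2.533
vertex 1.598 0.164 2.749
vertex 1.515 1.495 4.229
endloop
endfacet
facet normal 0.189 -0.235 -0.953
outer loop
vertex 1.598 0.164 2.749
vertex 1.845 1.085 2.571
vertex 2.321 0.292 2.861
endloop
endfacet
facet normal 0.028 -0.742 0.669
outer loop
vertex 1.598 0.164 2.749
vertex 2.321 0.292 2.861
vertex 1.515 1.495 4.229
endloop
endfacet
facet normal 0.189 -0.235 -0.953
outer loop
vertex 2.321 0.292 2.861
vertex 1.845 1.085 2.571
vertex 2.765 0.884 2.803
endloop
endfacet
facet normal 0.605 -0.386 0.696
outer loop
vertex 2.321 0.292 2.861
vertex 2.765 0.884 2.803
vertex 1.515 1.495 4.229
endloop
endfacet
facet normal 0.439 0.764 -0.472
outer loop
vertex 0.542 3.931 -2.377
vertex -0.04 3.773 -3.175
vertex -0.342 4.393 -2.452
endloop
endfacet
facet normal -0.074 0.019 0.997
outer loop
vertex 0.542 3.931 -2.377
vertex -0.342 4.393 -2.452
vertex -0.72 2.587 -2.445
endloop
endfacet
facet normal 0.439 0.764 -0.472
outer loop
vertex -0.342 4.393 -2.452
vertex -0.04 3.773 -3.175
vertex -0.924 4.234 -3.25
endloop
endfacet
facet normal -0.812 0.172 0.558
outer loop
vertex -0.342 4.393 -2.452
vertex -0.924 4.234 -3.25
vertex -0.72 2.587 -2.445
endloop
endfacet
facet normal 0.439 0.765 -0.471
outer loop
vertex -0.924 4.234 -3.25
vertex -0.04 3.773 -3.175
vertex -0.621 3.614 -3.974
endloop
endfacet
facet normal -0.953 -0.221 -0.210
outer loop
vertex -0.924 4.234 -3.25
vertex -0.621 3.614 -3.974
vertex -0.72 2.587 -2.445
endloop
endfacet
facet normal 0.439 0.765 -0.471
outer loop
vertex -0.621 3.614 -3.974
vertex -0.04 3.773 -3.175
vertex 0.263 3.153 -3.899
endloop
endfacet
facet normal -0.354 -0.766 -0.537
outer loop
vertex -0.621 3.614 -3.974
vertex 0.263 3.153 -3.899
vertex -0.72 2.587 -2.445
endloop
endfacet
facet normal 0.439 0.765 -0.471
outer loop
vertex 0.263 3.153 -3.899
vertex -0.04 3.773 -3.175
vertex 0.844 3.311 -3.101
endloop
endfacet
facet normal 0.384 -0.918 -0.098
outer loop
vertex 0.263 3.153 -3.899
vertex 0.844 3.311 -3.101
vertex -0.72 2.587 -2.445
endloop
endfacet
facet normal 0.439 0.765 -0.472
outer loop
vertex 0.844 3.311 -3.101
vertex -0.04 3.773 -3.175
vertex 0.542 3.931 -2.377
endloop
endfacet
facet normal 0.524 -0.526 0.669
outer loop
vertex 0.844 3.311 -3.101
vertex 0.542 3.931 -2.377
vertex -0.72 2.587 -2.445
endloop
endfacet

endsolid


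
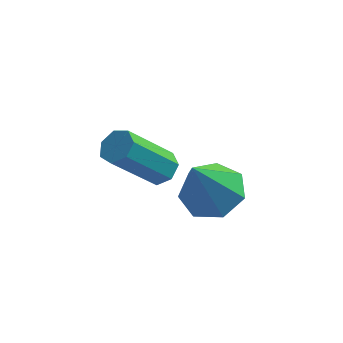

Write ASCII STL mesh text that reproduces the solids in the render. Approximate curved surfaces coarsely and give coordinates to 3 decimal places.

solid 
facet normal 0.221 0.410 -0.885
outer loop
vertex 2.678 2.612 -3.403
vertex 1.726 2.9 -3.507
vertex 2.486 3.397 -3.087
endloop
endfacet
facet normal 0.781 -0.059 0.622
outer loop
vertex 2.678 2.612 -3.403
vertex 2.486 3.397 -3.087
vertex 1.274 2.06 -1.693
endloop
endfacet
facet normal 0.221 0.409 -0.885
outer loop
vertex 2.486 3.397 -3.087
vertex 1.726 2.9 -3.507
vertex 1.722 3.808 -3.088
endloop
endfacet
facet normal 0.294 0.549 0.782
outer loop
vertex 2.486 3.397 -3.087
vertex 1.722 3.808 -3.088
vertex 1.274 2.06 -1.693
endloop
endfacet
facet normal 0.221 0.409 -0.885
outer loop
vertex 1.722 3.808 -3.088
vertex 1.726 2.9 -3.507
vertex 0.961 3.535 -3.404
endloop
endfacet
facet normal -0.480 0.619 0.621
outer loop
vertex 1.722 3.808 -3.088
vertex 0.961 3.535 -3.404
vertex 1.274 2.06 -1.693
endloop
endfacet
facet normal 0.221 0.410 -0.885
outer loop
vertex 0.961 3.535 -3.404
vertex 1.726 2.9 -3.507
vertex 0.776 2.785 -3.798
endloop
endfacet
facet normal -0.960 0.099 0.261
outer loop
vertex 0.961 3.535 -3.404
vertex 0.776 2.785 -3.798
vertex 1.274 2.06 -1.693
endloop
endfacet
facet normal 0.221 0.410 -0.885
outer loop
vertex 0.776 2.785 -3.798
vertex 1.726 2.9 -3.507
vertex 1.307 2.121 -3.973
endloop
endfacet
facet normal -0.784 -0.620 -0.028
outer loop
vertex 0.776 2.785 -3.798
vertex 1.307 2.121 -3.973
vertex 1.274 2.06 -1.693
endloop
endfacet
facet normal 0.221 0.410 -0.885
outer loop
vertex 1.307 2.121 -3.973
vertex 1.726 2.9 -3.507
vertex 2.154 2.044 -3.797
endloop
endfacet
facet normal -0.085 -0.996 -0.028
outer loop
vertex 1.307 2.121 -3.973
vertex 2.154 2.044 -3.797
vertex 1.274 2.06 -1.693
endloop
endfacet
facet normal 0.221 0.410 -0.885
outer loop
vertex 2.154 2.044 -3.797
vertex 1.726 2.9 -3.507
vertex 2.678 2.612 -3.403
endloop
endfacet
facet normal 0.612 -0.746 0.262
outer loop
vertex 2.154 2.044 -3.797
vertex 2.678 2.612 -3.403
vertex 1.274 2.06 -1.693
endloop
endfacet
facet normal 0.528 0.384 -0.757
outer loop
vertex 1.004 1.443 -1.008
vertex 0.524 1.516 -1.306
vertex 0.777 1.878 -0.946
endloop
endfacet
facet normal 0.715 0.282 0.640
outer loop
vertex 1.004 1.443 -1.008
vertex 0.777 1.878 -0.946
vertex -0.063 0.671 0.524
endloop
endfacet
facet normal 0.714 0.283 0.640
outer loop
vertex -0.063 0.671 0.524
vertex 0.777 1.878 -0.946
vertex -0.29 1.106 0.585
endloop
endfacet
facet normal -0.528 -0.382 0.759
outer loop
vertex -0.063 0.671 0.524
vertex -0.29 1.106 0.585
vertex -0.544 0.744 0.226
endloop
endfacet
facet normal 0.529 0.383 -0.757
outer loop
vertex 0.777 1.878 -0.946
vertex 0.524 1.516 -1.306
vertex 0.36 2.041 -1.155
endloop
endfacet
facet normal 0.088 0.863 0.497
outer loop
vertex 0.777 1.878 -0.946
vertex 0.36 2.041 -1.155
vertex -0.29 1.106 0.585
endloop
endfacet
facet normal 0.088 0.863 0.497
outer loop
vertex -0.29 1.106 0.585
vertex 0.36 2.041 -1.155
vertex -0.708 1.269 0.376
endloop
endfacet
facet normal -0.528 -0.382 0.759
outer loop
vertex -0.29 1.106 0.585
vertex -0.708 1.269 0.376
vertex -0.544 0.744 0.226
endloop
endfacet
facet normal 0.528 0.383 -0.758
outer loop
vertex 0.36 2.041 -1.155
vertex 0.524 1.516 -1.306
vertex 0.065 1.808 -1.478
endloop
endfacet
facet normal -0.605 0.796 -0.021
outer loop
vertex 0.36 2.041 -1.155
vertex 0.065 1.808 -1.478
vertex -0.708 1.269 0.376
endloop
endfacet
facet normal -0.606 0.795 -0.022
outer loop
vertex -0.708 1.269 0.376
vertex 0.065 1.808 -1.478
vertex -1.002 1.036 0.054
endloop
endfacet
facet normal -0.528 -0.382 0.758
outer loop
vertex -0.708 1.269 0.376
vertex -1.002 1.036 0.054
vertex -0.544 0.744 0.226
endloop
endfacet
facet normal 0.528 0.383 -0.758
outer loop
vertex 0.065 1.808 -1.478
vertex 0.524 1.516 -1.306
vertex 0.116 1.356 -1.671
endloop
endfacet
facet normal -0.843 0.128 -0.523
outer loop
vertex 0.065 1.808 -1.478
vertex 0.116 1.356 -1.671
vertex -1.002 1.036 0.054
endloop
endfacet
facet normal -0.843 0.128 -0.523
outer loop
vertex -1.002 1.036 0.054
vertex 0.116 1.356 -1.671
vertex -0.951 0.583 -0.139
endloop
endfacet
facet normal -0.528 -0.382 0.758
outer loop
vertex -1.002 1.036 0.054
vertex -0.951 0.583 -0.139
vertex -0.544 0.744 0.226
endloop
endfacet
facet normal 0.528 0.382 -0.758
outer loop
vertex 0.116 1.356 -1.671
vertex 0.524 1.516 -1.306
vertex 0.474 1.024 -1.589
endloop
endfacet
facet normal -0.445 -0.636 -0.631
outer loop
vertex 0.116 1.356 -1.671
vertex 0.474 1.024 -1.589
vertex -0.951 0.583 -0.139
endloop
endfacet
facet normal -0.445 -0.636 -0.631
outer loop
vertex -0.951 0.583 -0.139
vertex 0.474 1.024 -1.589
vertex -0.594 0.252 -0.057
endloop
endfacet
facet normal -0.529 -0.382 0.758
outer loop
vertex -0.951 0.583 -0.139
vertex -0.594 0.252 -0.057
vertex -0.544 0.744 0.226
endloop
endfacet
facet normal 0.528 0.382 -0.758
outer loop
vertex 0.474 1.024 -1.589
vertex 0.524 1.516 -1.306
vertex 0.869 1.063 -1.294
endloop
endfacet
facet normal 0.288 -0.921 -0.263
outer loop
vertex 0.474 1.024 -1.589
vertex 0.869 1.063 -1.294
vertex -0.594 0.252 -0.057
endloop
endfacet
facet normal 0.287 -0.921 -0.264
outer loop
vertex -0.594 0.252 -0.057
vertex 0.869 1.063 -1.294
vertex -0.198 0.291 0.238
endloop
endfacet
facet normal -0.527 -0.383 0.759
outer loop
vertex -0.594 0.252 -0.057
vertex -0.198 0.291 0.238
vertex -0.544 0.744 0.226
endloop
endfacet
facet normal 0.529 0.383 -0.758
outer loop
vertex 0.869 1.063 -1.294
vertex 0.524 1.516 -1.306
vertex 1.004 1.443 -1.008
endloop
endfacet
facet normal 0.804 -0.513 0.302
outer loop
vertex 0.869 1.063 -1.294
vertex 1.004 1.443 -1.008
vertex -0.198 0.291 0.238
endloop
endfacet
facet normal 0.804 -0.513 0.302
outer loop
vertex -0.198 0.291 0.238
vertex 1.004 1.443 -1.008
vertex -0.063 0.671 0.524
endloop
endfacet
facet normal -0.528 -0.383 0.758
outer loop
vertex -0.198 0.291 0.238
vertex -0.063 0.671 0.524
vertex -0.544 0.744 0.226
endloop
endfacet

endsolid


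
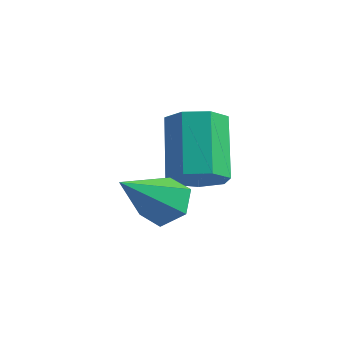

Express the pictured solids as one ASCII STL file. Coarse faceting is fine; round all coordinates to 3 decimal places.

solid 
facet normal 0.073 0.759 -0.647
outer loop
vertex -1.476 1.517 -1.786
vertex -2.218 1.657 -1.706
vertex -1.716 1.998 -1.249
endloop
endfacet
facet normal 0.872 -0.100 0.479
outer loop
vertex -1.476 1.517 -1.786
vertex -1.716 1.998 -1.249
vertex -2.362 0.183 -0.454
endloop
endfacet
facet normal 0.072 0.760 -0.646
outer loop
vertex -1.716 1.998 -1.249
vertex -2.218 1.657 -1.706
vertex -2.459 2.137 -1.169
endloop
endfacet
facet normal 0.164 0.346 0.924
outer loop
vertex -1.716 1.998 -1.249
vertex -2.459 2.137 -1.169
vertex -2.362 0.183 -0.454
endloop
endfacet
facet normal 0.075 0.760 -0.646
outer loop
vertex -2.459 2.137 -1.169
vertex -2.218 1.657 -1.706
vertex -2.961 1.797 -1.627
endloop
endfacet
facet normal -0.731 0.202 0.651
outer loop
vertex -2.459 2.137 -1.169
vertex -2.961 1.797 -1.627
vertex -2.362 0.183 -0.454
endloop
endfacet
facet normal 0.075 0.760 -0.646
outer loop
vertex -2.961 1.797 -1.627
vertex -2.218 1.657 -1.706
vertex -2.72 1.317 -2.164
endloop
endfacet
facet normal -0.919 -0.389 -0.065
outer loop
vertex -2.961 1.797 -1.627
vertex -2.72 1.317 -2.164
vertex -2.362 0.183 -0.454
endloop
endfacet
facet normal 0.074 0.760 -0.645
outer loop
vertex -2.72 1.317 -2.164
vertex -2.218 1.657 -1.706
vertex -1.978 1.177 -2.244
endloop
endfacet
facet normal -0.212 -0.834 -0.509
outer loop
vertex -2.72 1.317 -2.164
vertex -1.978 1.177 -2.244
vertex -2.362 0.183 -0.454
endloop
endfacet
facet normal 0.074 0.760 -0.645
outer loop
vertex -1.978 1.177 -2.244
vertex -2.218 1.657 -1.706
vertex -1.476 1.517 -1.786
endloop
endfacet
facet normal 0.684 -0.690 -0.237
outer loop
vertex -1.978 1.177 -2.244
vertex -1.476 1.517 -1.786
vertex -2.362 0.183 -0.454
endloop
endfacet
facet normal 0.448 -0.530 -0.721
outer loop
vertex -1.178 2.827 -1.038
vertex -1.856 2.447 -1.18
vertex -1.589 3.115 -1.505
endloop
endfacet
facet normal 0.663 0.737 -0.129
outer loop
vertex -1.178 2.827 -1.038
vertex -1.589 3.115 -1.505
vertex -2.046 3.853 0.361
endloop
endfacet
facet normal 0.664 0.737 -0.129
outer loop
vertex -2.046 3.853 0.361
vertex -1.589 3.115 -1.505
vertex -2.457 4.142 -0.106
endloop
endfacet
facet normal -0.447 0.530 0.721
outer loop
vertex -2.046 3.853 0.361
vertex -2.457 4.142 -0.106
vertex -2.724 3.473 0.22
endloop
endfacet
facet normal 0.446 -0.529 -0.722
outer loop
vertex -1.589 3.115 -1.505
vertex -1.856 2.447 -1.18
vertex -2.201 2.901 -1.726
endloop
endfacet
facet normal -0.054 0.788 -0.613
outer loop
vertex -1.589 3.115 -1.505
vertex -2.201 2.901 -1.726
vertex -2.457 4.142 -0.106
endloop
endfacet
facet normal -0.056 0.788 -0.613
outer loop
vertex -2.457 4.142 -0.106
vertex -2.201 2.901 -1.726
vertex -3.069 3.927 -0.327
endloop
endfacet
facet normal -0.446 0.530 0.721
outer loop
vertex -2.457 4.142 -0.106
vertex -3.069 3.927 -0.327
vertex -2.724 3.473 0.22
endloop
endfacet
facet normal 0.446 -0.529 -0.722
outer loop
vertex -2.201 2.901 -1.726
vertex -1.856 2.447 -1.18
vertex -2.554 2.344 -1.536
endloop
endfacet
facet normal -0.732 0.247 -0.635
outer loop
vertex -2.201 2.901 -1.726
vertex -2.554 2.344 -1.536
vertex -3.069 3.927 -0.327
endloop
endfacet
facet normal -0.732 0.246 -0.635
outer loop
vertex -3.069 3.927 -0.327
vertex -2.554 2.344 -1.536
vertex -3.421 3.37 -0.137
endloop
endfacet
facet normal -0.448 0.529 0.721
outer loop
vertex -3.069 3.927 -0.327
vertex -3.421 3.37 -0.137
vertex -2.724 3.473 0.22
endloop
endfacet
facet normal 0.446 -0.529 -0.722
outer loop
vertex -2.554 2.344 -1.536
vertex -1.856 2.447 -1.18
vertex -2.381 1.865 -1.078
endloop
endfacet
facet normal -0.858 -0.481 -0.179
outer loop
vertex -2.554 2.344 -1.536
vertex -2.381 1.865 -1.078
vertex -3.421 3.37 -0.137
endloop
endfacet
facet normal -0.858 -0.481 -0.179
outer loop
vertex -3.421 3.37 -0.137
vertex -2.381 1.865 -1.078
vertex -3.248 2.891 0.322
endloop
endfacet
facet normal -0.447 0.529 0.721
outer loop
vertex -3.421 3.37 -0.137
vertex -3.248 2.891 0.322
vertex -2.724 3.473 0.22
endloop
endfacet
facet normal 0.447 -0.529 -0.721
outer loop
vertex -2.381 1.865 -1.078
vertex -1.856 2.447 -1.18
vertex -1.813 1.824 -0.696
endloop
endfacet
facet normal -0.338 -0.847 0.411
outer loop
vertex -2.381 1.865 -1.078
vertex -1.813 1.824 -0.696
vertex -3.248 2.891 0.322
endloop
endfacet
facet normal -0.338 -0.847 0.411
outer loop
vertex -3.248 2.891 0.322
vertex -1.813 1.824 -0.696
vertex -2.68 2.85 0.704
endloop
endfacet
facet normal -0.447 0.529 0.721
outer loop
vertex -3.248 2.891 0.322
vertex -2.68 2.85 0.704
vertex -2.724 3.473 0.22
endloop
endfacet
facet normal 0.448 -0.529 -0.721
outer loop
vertex -1.813 1.824 -0.696
vertex -1.856 2.447 -1.18
vertex -1.278 2.252 -0.678
endloop
endfacet
facet normal 0.437 -0.575 0.692
outer loop
vertex -1.813 1.824 -0.696
vertex -1.278 2.252 -0.678
vertex -2.68 2.85 0.704
endloop
endfacet
facet normal 0.438 -0.573 0.692
outer loop
vertex -2.68 2.85 0.704
vertex -1.278 2.252 -0.678
vertex -2.145 3.279 0.721
endloop
endfacet
facet normal -0.447 0.529 0.721
outer loop
vertex -2.68 2.85 0.704
vertex -2.145 3.279 0.721
vertex -2.724 3.473 0.22
endloop
endfacet
facet normal 0.448 -0.529 -0.721
outer loop
vertex -1.278 2.252 -0.678
vertex -1.856 2.447 -1.18
vertex -1.178 2.827 -1.038
endloop
endfacet
facet normal 0.883 0.129 0.452
outer loop
vertex -1.278 2.252 -0.678
vertex -1.178 2.827 -1.038
vertex -2.145 3.279 0.721
endloop
endfacet
facet normal 0.883 0.131 0.452
outer loop
vertex -2.145 3.279 0.721
vertex -1.178 2.827 -1.038
vertex -2.046 3.853 0.361
endloop
endfacet
facet normal -0.447 0.529 0.721
outer loop
vertex -2.145 3.279 0.721
vertex -2.046 3.853 0.361
vertex -2.724 3.473 0.22
endloop
endfacet

endsolid
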